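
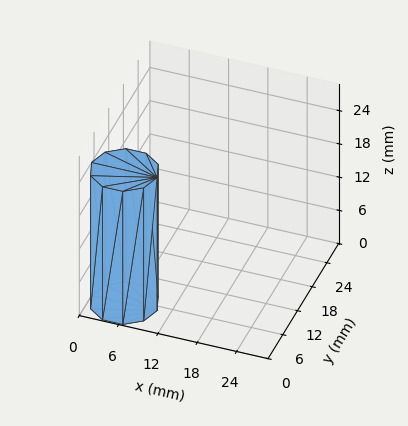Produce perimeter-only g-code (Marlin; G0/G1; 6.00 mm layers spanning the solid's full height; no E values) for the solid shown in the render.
Reading the render: the shape is a regular 10-sided prism (a cylinder approximated with 10 flat sides), circumscribed radius ≈ 5 mm, height ≈ 24 mm (dimensions read to the nearest mm from the axis ticks). For the g-code, the solid's height is divided into equal slices at the stated Δz and each level perimeter traced with G1 moves after a G0 lift.

; perimeter-only toolpath
G21 ; units = mm
G90 ; absolute positioning
G28 ; home
; layer 1
G0 Z6.00
G0 X10.00 Y5.00
G1 X9.05 Y7.94
G1 X6.55 Y9.76
G1 X3.45 Y9.76
G1 X0.95 Y7.94
G1 X0.00 Y5.00
G1 X0.95 Y2.06
G1 X3.45 Y0.24
G1 X6.55 Y0.24
G1 X9.05 Y2.06
G1 X10.00 Y5.00
; layer 2
G0 Z12.00
G0 X10.00 Y5.00
G1 X9.05 Y7.94
G1 X6.55 Y9.76
G1 X3.45 Y9.76
G1 X0.95 Y7.94
G1 X0.00 Y5.00
G1 X0.95 Y2.06
G1 X3.45 Y0.24
G1 X6.55 Y0.24
G1 X9.05 Y2.06
G1 X10.00 Y5.00
; layer 3
G0 Z18.00
G0 X10.00 Y5.00
G1 X9.05 Y7.94
G1 X6.55 Y9.76
G1 X3.45 Y9.76
G1 X0.95 Y7.94
G1 X0.00 Y5.00
G1 X0.95 Y2.06
G1 X3.45 Y0.24
G1 X6.55 Y0.24
G1 X9.05 Y2.06
G1 X10.00 Y5.00
; layer 4
G0 Z24.00
G0 X10.00 Y5.00
G1 X9.05 Y7.94
G1 X6.55 Y9.76
G1 X3.45 Y9.76
G1 X0.95 Y7.94
G1 X0.00 Y5.00
G1 X0.95 Y2.06
G1 X3.45 Y0.24
G1 X6.55 Y0.24
G1 X9.05 Y2.06
G1 X10.00 Y5.00
M2 ; end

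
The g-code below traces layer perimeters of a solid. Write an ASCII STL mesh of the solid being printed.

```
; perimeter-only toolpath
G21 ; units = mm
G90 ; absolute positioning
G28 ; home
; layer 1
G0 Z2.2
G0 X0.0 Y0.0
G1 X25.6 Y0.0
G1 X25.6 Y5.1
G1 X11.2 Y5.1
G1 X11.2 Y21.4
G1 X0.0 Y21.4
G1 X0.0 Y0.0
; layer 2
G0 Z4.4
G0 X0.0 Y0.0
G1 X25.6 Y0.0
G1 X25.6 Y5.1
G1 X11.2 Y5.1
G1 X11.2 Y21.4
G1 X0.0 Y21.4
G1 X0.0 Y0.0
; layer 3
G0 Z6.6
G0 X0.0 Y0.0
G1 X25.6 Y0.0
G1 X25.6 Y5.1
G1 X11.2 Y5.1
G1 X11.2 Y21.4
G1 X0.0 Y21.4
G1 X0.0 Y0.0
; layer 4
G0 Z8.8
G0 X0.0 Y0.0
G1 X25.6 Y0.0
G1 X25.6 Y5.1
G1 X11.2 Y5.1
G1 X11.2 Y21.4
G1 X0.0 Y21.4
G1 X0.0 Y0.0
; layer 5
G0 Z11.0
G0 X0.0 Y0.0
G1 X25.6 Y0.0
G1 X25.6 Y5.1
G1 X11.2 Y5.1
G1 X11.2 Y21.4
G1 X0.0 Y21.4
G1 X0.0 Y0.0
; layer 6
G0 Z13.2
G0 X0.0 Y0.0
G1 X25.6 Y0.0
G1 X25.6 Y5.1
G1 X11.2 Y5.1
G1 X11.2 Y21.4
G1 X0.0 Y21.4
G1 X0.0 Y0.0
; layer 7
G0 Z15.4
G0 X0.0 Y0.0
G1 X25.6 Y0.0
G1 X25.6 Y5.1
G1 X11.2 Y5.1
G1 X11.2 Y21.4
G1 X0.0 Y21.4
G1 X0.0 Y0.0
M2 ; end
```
solid part
  facet normal 0.0000 0.0000 -1.0000
    outer loop
      vertex 25.6 5.1 0.0
      vertex 25.6 0.0 0.0
      vertex 0.0 0.0 0.0
    endloop
  endfacet
  facet normal 0.0000 0.0000 -1.0000
    outer loop
      vertex 11.2 5.1 0.0
      vertex 25.6 5.1 0.0
      vertex 0.0 0.0 0.0
    endloop
  endfacet
  facet normal 0.0000 0.0000 -1.0000
    outer loop
      vertex 11.2 21.4 0.0
      vertex 11.2 5.1 0.0
      vertex 0.0 0.0 0.0
    endloop
  endfacet
  facet normal 0.0000 0.0000 -1.0000
    outer loop
      vertex 0.0 21.4 0.0
      vertex 11.2 21.4 0.0
      vertex 0.0 0.0 0.0
    endloop
  endfacet
  facet normal 0.0000 0.0000 1.0000
    outer loop
      vertex 0.0 0.0 15.4
      vertex 25.6 0.0 15.4
      vertex 25.6 5.1 15.4
    endloop
  endfacet
  facet normal 0.0000 0.0000 1.0000
    outer loop
      vertex 0.0 0.0 15.4
      vertex 25.6 5.1 15.4
      vertex 11.2 5.1 15.4
    endloop
  endfacet
  facet normal 0.0000 0.0000 1.0000
    outer loop
      vertex 0.0 0.0 15.4
      vertex 11.2 5.1 15.4
      vertex 11.2 21.4 15.4
    endloop
  endfacet
  facet normal 0.0000 0.0000 1.0000
    outer loop
      vertex 0.0 0.0 15.4
      vertex 11.2 21.4 15.4
      vertex 0.0 21.4 15.4
    endloop
  endfacet
  facet normal 0.0000 -1.0000 0.0000
    outer loop
      vertex 0.0 0.0 0.0
      vertex 25.6 0.0 0.0
      vertex 25.6 0.0 15.4
    endloop
  endfacet
  facet normal 0.0000 -1.0000 0.0000
    outer loop
      vertex 0.0 0.0 0.0
      vertex 25.6 0.0 15.4
      vertex 0.0 0.0 15.4
    endloop
  endfacet
  facet normal 1.0000 0.0000 0.0000
    outer loop
      vertex 25.6 0.0 0.0
      vertex 25.6 5.1 0.0
      vertex 25.6 5.1 15.4
    endloop
  endfacet
  facet normal 1.0000 0.0000 0.0000
    outer loop
      vertex 25.6 0.0 0.0
      vertex 25.6 5.1 15.4
      vertex 25.6 0.0 15.4
    endloop
  endfacet
  facet normal 0.0000 1.0000 0.0000
    outer loop
      vertex 25.6 5.1 0.0
      vertex 11.2 5.1 0.0
      vertex 11.2 5.1 15.4
    endloop
  endfacet
  facet normal 0.0000 1.0000 0.0000
    outer loop
      vertex 25.6 5.1 0.0
      vertex 11.2 5.1 15.4
      vertex 25.6 5.1 15.4
    endloop
  endfacet
  facet normal 1.0000 0.0000 0.0000
    outer loop
      vertex 11.2 5.1 0.0
      vertex 11.2 21.4 0.0
      vertex 11.2 21.4 15.4
    endloop
  endfacet
  facet normal 1.0000 0.0000 0.0000
    outer loop
      vertex 11.2 5.1 0.0
      vertex 11.2 21.4 15.4
      vertex 11.2 5.1 15.4
    endloop
  endfacet
  facet normal 0.0000 1.0000 0.0000
    outer loop
      vertex 11.2 21.4 0.0
      vertex 0.0 21.4 0.0
      vertex 0.0 21.4 15.4
    endloop
  endfacet
  facet normal 0.0000 1.0000 0.0000
    outer loop
      vertex 11.2 21.4 0.0
      vertex 0.0 21.4 15.4
      vertex 11.2 21.4 15.4
    endloop
  endfacet
  facet normal -1.0000 0.0000 0.0000
    outer loop
      vertex 0.0 21.4 0.0
      vertex 0.0 0.0 0.0
      vertex 0.0 0.0 15.4
    endloop
  endfacet
  facet normal -1.0000 0.0000 0.0000
    outer loop
      vertex 0.0 21.4 0.0
      vertex 0.0 0.0 15.4
      vertex 0.0 21.4 15.4
    endloop
  endfacet
endsolid part

The G0 Z moves step by Δz≈2.2 mm. Every layer's G1 loop is the same polygon, so the solid is a straight extrusion of it from z=0 to z≈15.4. Closing with flat bottom and top caps and triangulating gives 20 facets — an L-shaped prism: outer 25.6 × 21.4 mm, arm thicknesses ≈ 5.1 mm (horizontal) and 11.2 mm (vertical), extruded 15.4 mm in z.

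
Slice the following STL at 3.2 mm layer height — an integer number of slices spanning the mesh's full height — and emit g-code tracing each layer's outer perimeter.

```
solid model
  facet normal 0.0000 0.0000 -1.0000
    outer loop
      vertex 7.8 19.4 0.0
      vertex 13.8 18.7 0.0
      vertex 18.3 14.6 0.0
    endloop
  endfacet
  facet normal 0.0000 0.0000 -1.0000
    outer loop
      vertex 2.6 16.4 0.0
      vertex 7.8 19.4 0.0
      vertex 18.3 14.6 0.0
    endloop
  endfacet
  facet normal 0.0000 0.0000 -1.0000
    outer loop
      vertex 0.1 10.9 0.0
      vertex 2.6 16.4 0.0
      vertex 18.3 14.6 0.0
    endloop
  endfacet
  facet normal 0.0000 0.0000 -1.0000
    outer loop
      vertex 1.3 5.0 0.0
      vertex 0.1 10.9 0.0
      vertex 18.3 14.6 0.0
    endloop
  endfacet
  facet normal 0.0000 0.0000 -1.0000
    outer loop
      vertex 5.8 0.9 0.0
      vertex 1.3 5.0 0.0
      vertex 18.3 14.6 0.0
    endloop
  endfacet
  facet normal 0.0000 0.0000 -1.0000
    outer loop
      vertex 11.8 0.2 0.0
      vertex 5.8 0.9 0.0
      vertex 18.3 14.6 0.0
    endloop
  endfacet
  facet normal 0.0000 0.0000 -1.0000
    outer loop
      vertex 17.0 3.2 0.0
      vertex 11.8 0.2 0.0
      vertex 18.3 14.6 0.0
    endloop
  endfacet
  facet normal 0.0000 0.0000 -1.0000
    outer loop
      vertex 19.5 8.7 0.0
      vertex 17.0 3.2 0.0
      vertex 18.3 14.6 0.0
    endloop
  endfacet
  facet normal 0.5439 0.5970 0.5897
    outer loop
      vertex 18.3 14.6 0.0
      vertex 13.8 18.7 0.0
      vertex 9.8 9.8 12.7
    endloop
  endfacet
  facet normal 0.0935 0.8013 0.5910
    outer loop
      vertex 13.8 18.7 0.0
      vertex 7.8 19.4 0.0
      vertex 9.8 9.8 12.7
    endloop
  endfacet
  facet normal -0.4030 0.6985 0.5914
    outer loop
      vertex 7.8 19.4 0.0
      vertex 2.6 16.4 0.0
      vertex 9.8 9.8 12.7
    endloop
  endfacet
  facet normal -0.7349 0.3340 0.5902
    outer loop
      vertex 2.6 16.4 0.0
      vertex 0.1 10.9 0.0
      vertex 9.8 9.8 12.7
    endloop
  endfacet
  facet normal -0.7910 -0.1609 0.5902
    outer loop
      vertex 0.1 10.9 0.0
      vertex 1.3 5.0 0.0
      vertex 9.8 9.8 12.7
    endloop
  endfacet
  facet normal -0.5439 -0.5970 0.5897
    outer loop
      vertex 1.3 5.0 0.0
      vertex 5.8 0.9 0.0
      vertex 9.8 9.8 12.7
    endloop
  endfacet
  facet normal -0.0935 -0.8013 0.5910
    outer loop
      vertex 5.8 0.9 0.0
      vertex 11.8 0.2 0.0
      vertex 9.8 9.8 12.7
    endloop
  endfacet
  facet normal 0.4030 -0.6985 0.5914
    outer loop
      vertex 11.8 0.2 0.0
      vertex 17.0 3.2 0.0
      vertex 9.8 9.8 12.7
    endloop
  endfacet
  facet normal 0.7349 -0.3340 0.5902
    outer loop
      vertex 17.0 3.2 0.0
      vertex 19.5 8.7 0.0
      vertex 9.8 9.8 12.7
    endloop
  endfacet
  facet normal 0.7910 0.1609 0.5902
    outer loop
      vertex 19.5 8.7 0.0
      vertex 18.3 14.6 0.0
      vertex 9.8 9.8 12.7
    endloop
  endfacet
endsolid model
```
; perimeter-only toolpath
G21 ; units = mm
G90 ; absolute positioning
G28 ; home
; layer 1
G0 Z3.2
G0 X16.2 Y13.4
G1 X12.8 Y16.5
G1 X8.3 Y17.0
G1 X4.4 Y14.8
G1 X2.5 Y10.6
G1 X3.4 Y6.2
G1 X6.8 Y3.1
G1 X11.3 Y2.6
G1 X15.2 Y4.9
G1 X17.1 Y9.0
G1 X16.2 Y13.4
; layer 2
G0 Z6.3
G0 X14.1 Y12.2
G1 X11.8 Y14.2
G1 X8.8 Y14.6
G1 X6.2 Y13.1
G1 X5.0 Y10.4
G1 X5.6 Y7.4
G1 X7.8 Y5.4
G1 X10.8 Y5.0
G1 X13.4 Y6.5
G1 X14.7 Y9.2
G1 X14.1 Y12.2
; layer 3
G0 Z9.5
G0 X11.9 Y11.0
G1 X10.8 Y12.0
G1 X9.3 Y12.2
G1 X8.0 Y11.5
G1 X7.4 Y10.1
G1 X7.7 Y8.6
G1 X8.8 Y7.6
G1 X10.3 Y7.4
G1 X11.6 Y8.2
G1 X12.2 Y9.5
G1 X11.9 Y11.0
M2 ; end

The solid is a regular 10-sided pyramid, base circumscribed radius ≈ 9.8 mm, apex at z ≈ 12.7 mm. Slicing at Δz = 3.2 mm — 4 equal slices spanning the solid's height, so layer i sits at z = i·h/4 — gives 3 non-empty perimeters. Each is a 10-segment closed polygon; G0 lifts to the layer z and rapids to the start vertex, then G1 traces the edges. The cross-section shrinks linearly with z (the slice at the apex is degenerate and omitted).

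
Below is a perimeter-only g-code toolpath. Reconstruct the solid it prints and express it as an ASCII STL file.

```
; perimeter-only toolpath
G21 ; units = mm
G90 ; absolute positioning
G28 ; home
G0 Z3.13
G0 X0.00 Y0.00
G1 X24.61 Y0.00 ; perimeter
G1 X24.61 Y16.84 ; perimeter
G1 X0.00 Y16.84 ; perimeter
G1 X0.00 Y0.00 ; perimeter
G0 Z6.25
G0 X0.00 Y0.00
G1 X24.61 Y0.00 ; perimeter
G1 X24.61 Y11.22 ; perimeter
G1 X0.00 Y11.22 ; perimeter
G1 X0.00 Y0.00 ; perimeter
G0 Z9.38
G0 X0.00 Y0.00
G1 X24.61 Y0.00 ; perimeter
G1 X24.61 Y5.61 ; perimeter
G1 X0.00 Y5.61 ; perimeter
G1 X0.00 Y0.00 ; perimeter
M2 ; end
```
solid part
  facet normal 0.0000 0.0000 -1.0000
    outer loop
      vertex 24.61 22.45 0.00
      vertex 24.61 0.00 0.00
      vertex 0.00 0.00 0.00
    endloop
  endfacet
  facet normal 0.0000 0.0000 -1.0000
    outer loop
      vertex 0.00 22.45 0.00
      vertex 24.61 22.45 0.00
      vertex 0.00 0.00 0.00
    endloop
  endfacet
  facet normal 0.0000 -1.0000 0.0000
    outer loop
      vertex 0.00 0.00 0.00
      vertex 24.61 0.00 0.00
      vertex 24.61 0.00 12.51
    endloop
  endfacet
  facet normal 0.0000 -1.0000 0.0000
    outer loop
      vertex 0.00 0.00 0.00
      vertex 24.61 0.00 12.51
      vertex 0.00 0.00 12.51
    endloop
  endfacet
  facet normal 0.0000 0.4868 0.8735
    outer loop
      vertex 0.00 0.00 12.51
      vertex 24.61 0.00 12.51
      vertex 24.61 22.45 0.00
    endloop
  endfacet
  facet normal 0.0000 0.4868 0.8735
    outer loop
      vertex 0.00 0.00 12.51
      vertex 24.61 22.45 0.00
      vertex 0.00 22.45 0.00
    endloop
  endfacet
  facet normal -1.0000 0.0000 0.0000
    outer loop
      vertex 0.00 0.00 12.51
      vertex 0.00 22.45 0.00
      vertex 0.00 0.00 0.00
    endloop
  endfacet
  facet normal 1.0000 0.0000 0.0000
    outer loop
      vertex 24.61 0.00 0.00
      vertex 24.61 22.45 0.00
      vertex 24.61 0.00 12.51
    endloop
  endfacet
endsolid part

The G0 Z moves step by Δz≈3.13 mm. The G1 loops shrink linearly with z, so the solid tapers from its base footprint up to z≈12.5. Closing with a flat bottom cap and the tapered top and triangulating gives 8 facets — a wedge (ramp): 24.6 × 22.4 mm base, rising to 12.5 mm along the y=0 edge and sloping linearly to z=0 at y=22.4.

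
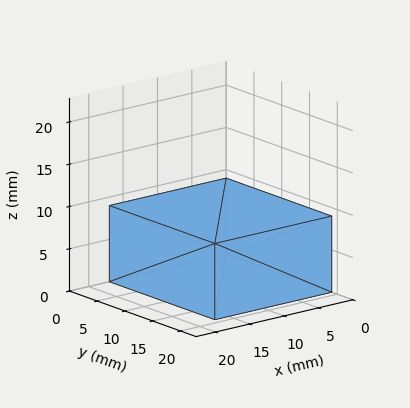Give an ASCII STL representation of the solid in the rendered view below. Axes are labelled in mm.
Reading the render: the shape is a rectangular box, roughly 17 × 19 mm footprint and 9 mm tall (dimensions read to the nearest mm from the axis ticks). For the STL, each face is triangulated and given an outward normal.

solid part
  facet normal 0.0000 0.0000 -1.0000
    outer loop
      vertex 17.000 19.000 0.000
      vertex 17.000 0.000 0.000
      vertex 0.000 0.000 0.000
    endloop
  endfacet
  facet normal 0.0000 0.0000 -1.0000
    outer loop
      vertex 0.000 19.000 0.000
      vertex 17.000 19.000 0.000
      vertex 0.000 0.000 0.000
    endloop
  endfacet
  facet normal 0.0000 0.0000 1.0000
    outer loop
      vertex 0.000 0.000 9.000
      vertex 17.000 0.000 9.000
      vertex 17.000 19.000 9.000
    endloop
  endfacet
  facet normal 0.0000 0.0000 1.0000
    outer loop
      vertex 0.000 0.000 9.000
      vertex 17.000 19.000 9.000
      vertex 0.000 19.000 9.000
    endloop
  endfacet
  facet normal 0.0000 -1.0000 0.0000
    outer loop
      vertex 0.000 0.000 0.000
      vertex 17.000 0.000 0.000
      vertex 17.000 0.000 9.000
    endloop
  endfacet
  facet normal 0.0000 -1.0000 0.0000
    outer loop
      vertex 0.000 0.000 0.000
      vertex 17.000 0.000 9.000
      vertex 0.000 0.000 9.000
    endloop
  endfacet
  facet normal 0.0000 1.0000 0.0000
    outer loop
      vertex 17.000 19.000 9.000
      vertex 17.000 19.000 0.000
      vertex 0.000 19.000 0.000
    endloop
  endfacet
  facet normal 0.0000 1.0000 0.0000
    outer loop
      vertex 0.000 19.000 9.000
      vertex 17.000 19.000 9.000
      vertex 0.000 19.000 0.000
    endloop
  endfacet
  facet normal -1.0000 0.0000 0.0000
    outer loop
      vertex 0.000 19.000 9.000
      vertex 0.000 19.000 0.000
      vertex 0.000 0.000 0.000
    endloop
  endfacet
  facet normal -1.0000 0.0000 0.0000
    outer loop
      vertex 0.000 0.000 9.000
      vertex 0.000 19.000 9.000
      vertex 0.000 0.000 0.000
    endloop
  endfacet
  facet normal 1.0000 0.0000 0.0000
    outer loop
      vertex 17.000 0.000 0.000
      vertex 17.000 19.000 0.000
      vertex 17.000 19.000 9.000
    endloop
  endfacet
  facet normal 1.0000 0.0000 0.0000
    outer loop
      vertex 17.000 0.000 0.000
      vertex 17.000 19.000 9.000
      vertex 17.000 0.000 9.000
    endloop
  endfacet
endsolid part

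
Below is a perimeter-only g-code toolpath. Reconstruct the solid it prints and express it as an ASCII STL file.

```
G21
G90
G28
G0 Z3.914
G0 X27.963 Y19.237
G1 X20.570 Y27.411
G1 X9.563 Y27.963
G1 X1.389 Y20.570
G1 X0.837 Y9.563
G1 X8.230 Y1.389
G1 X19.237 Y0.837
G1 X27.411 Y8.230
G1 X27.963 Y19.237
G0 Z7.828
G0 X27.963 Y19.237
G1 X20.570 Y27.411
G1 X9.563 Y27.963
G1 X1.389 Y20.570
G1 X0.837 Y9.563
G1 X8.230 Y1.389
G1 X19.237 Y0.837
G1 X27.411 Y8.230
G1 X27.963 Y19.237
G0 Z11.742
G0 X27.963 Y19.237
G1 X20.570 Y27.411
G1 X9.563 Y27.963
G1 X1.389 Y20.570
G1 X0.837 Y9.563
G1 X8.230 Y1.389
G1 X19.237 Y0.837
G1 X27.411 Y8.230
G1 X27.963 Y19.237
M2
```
solid part
  facet normal 0.0000 0.0000 -1.0000
    outer loop
      vertex 9.563 27.963 0.000
      vertex 20.570 27.411 0.000
      vertex 27.963 19.237 0.000
    endloop
  endfacet
  facet normal 0.0000 0.0000 -1.0000
    outer loop
      vertex 1.389 20.570 0.000
      vertex 9.563 27.963 0.000
      vertex 27.963 19.237 0.000
    endloop
  endfacet
  facet normal 0.0000 0.0000 -1.0000
    outer loop
      vertex 0.837 9.563 0.000
      vertex 1.389 20.570 0.000
      vertex 27.963 19.237 0.000
    endloop
  endfacet
  facet normal 0.0000 0.0000 -1.0000
    outer loop
      vertex 8.230 1.389 0.000
      vertex 0.837 9.563 0.000
      vertex 27.963 19.237 0.000
    endloop
  endfacet
  facet normal 0.0000 0.0000 -1.0000
    outer loop
      vertex 19.237 0.837 0.000
      vertex 8.230 1.389 0.000
      vertex 27.963 19.237 0.000
    endloop
  endfacet
  facet normal 0.0000 0.0000 -1.0000
    outer loop
      vertex 27.411 8.230 0.000
      vertex 19.237 0.837 0.000
      vertex 27.963 19.237 0.000
    endloop
  endfacet
  facet normal 0.0000 0.0000 1.0000
    outer loop
      vertex 27.963 19.237 11.742
      vertex 20.570 27.411 11.742
      vertex 9.563 27.963 11.742
    endloop
  endfacet
  facet normal 0.0000 0.0000 1.0000
    outer loop
      vertex 27.963 19.237 11.742
      vertex 9.563 27.963 11.742
      vertex 1.389 20.570 11.742
    endloop
  endfacet
  facet normal 0.0000 0.0000 1.0000
    outer loop
      vertex 27.963 19.237 11.742
      vertex 1.389 20.570 11.742
      vertex 0.837 9.563 11.742
    endloop
  endfacet
  facet normal 0.0000 0.0000 1.0000
    outer loop
      vertex 27.963 19.237 11.742
      vertex 0.837 9.563 11.742
      vertex 8.230 1.389 11.742
    endloop
  endfacet
  facet normal 0.0000 0.0000 1.0000
    outer loop
      vertex 27.963 19.237 11.742
      vertex 8.230 1.389 11.742
      vertex 19.237 0.837 11.742
    endloop
  endfacet
  facet normal 0.0000 0.0000 1.0000
    outer loop
      vertex 27.963 19.237 11.742
      vertex 19.237 0.837 11.742
      vertex 27.411 8.230 11.742
    endloop
  endfacet
  facet normal 0.7416 0.6708 0.0000
    outer loop
      vertex 27.963 19.237 0.000
      vertex 20.570 27.411 0.000
      vertex 20.570 27.411 11.742
    endloop
  endfacet
  facet normal 0.7416 0.6708 0.0000
    outer loop
      vertex 27.963 19.237 0.000
      vertex 20.570 27.411 11.742
      vertex 27.963 19.237 11.742
    endloop
  endfacet
  facet normal 0.0501 0.9987 0.0000
    outer loop
      vertex 20.570 27.411 0.000
      vertex 9.563 27.963 0.000
      vertex 9.563 27.963 11.742
    endloop
  endfacet
  facet normal 0.0501 0.9987 0.0000
    outer loop
      vertex 20.570 27.411 0.000
      vertex 9.563 27.963 11.742
      vertex 20.570 27.411 11.742
    endloop
  endfacet
  facet normal -0.6708 0.7416 0.0000
    outer loop
      vertex 9.563 27.963 0.000
      vertex 1.389 20.570 0.000
      vertex 1.389 20.570 11.742
    endloop
  endfacet
  facet normal -0.6708 0.7416 0.0000
    outer loop
      vertex 9.563 27.963 0.000
      vertex 1.389 20.570 11.742
      vertex 9.563 27.963 11.742
    endloop
  endfacet
  facet normal -0.9987 0.0501 0.0000
    outer loop
      vertex 1.389 20.570 0.000
      vertex 0.837 9.563 0.000
      vertex 0.837 9.563 11.742
    endloop
  endfacet
  facet normal -0.9987 0.0501 0.0000
    outer loop
      vertex 1.389 20.570 0.000
      vertex 0.837 9.563 11.742
      vertex 1.389 20.570 11.742
    endloop
  endfacet
  facet normal -0.7416 -0.6708 0.0000
    outer loop
      vertex 0.837 9.563 0.000
      vertex 8.230 1.389 0.000
      vertex 8.230 1.389 11.742
    endloop
  endfacet
  facet normal -0.7416 -0.6708 0.0000
    outer loop
      vertex 0.837 9.563 0.000
      vertex 8.230 1.389 11.742
      vertex 0.837 9.563 11.742
    endloop
  endfacet
  facet normal -0.0501 -0.9987 0.0000
    outer loop
      vertex 8.230 1.389 0.000
      vertex 19.237 0.837 0.000
      vertex 19.237 0.837 11.742
    endloop
  endfacet
  facet normal -0.0501 -0.9987 0.0000
    outer loop
      vertex 8.230 1.389 0.000
      vertex 19.237 0.837 11.742
      vertex 8.230 1.389 11.742
    endloop
  endfacet
  facet normal 0.6708 -0.7416 0.0000
    outer loop
      vertex 19.237 0.837 0.000
      vertex 27.411 8.230 0.000
      vertex 27.411 8.230 11.742
    endloop
  endfacet
  facet normal 0.6708 -0.7416 0.0000
    outer loop
      vertex 19.237 0.837 0.000
      vertex 27.411 8.230 11.742
      vertex 19.237 0.837 11.742
    endloop
  endfacet
  facet normal 0.9987 -0.0501 0.0000
    outer loop
      vertex 27.411 8.230 0.000
      vertex 27.963 19.237 0.000
      vertex 27.963 19.237 11.742
    endloop
  endfacet
  facet normal 0.9987 -0.0501 0.0000
    outer loop
      vertex 27.411 8.230 0.000
      vertex 27.963 19.237 11.742
      vertex 27.411 8.230 11.742
    endloop
  endfacet
endsolid part

The G0 Z moves step by Δz≈3.914 mm. Every layer's G1 loop is the same polygon, so the solid is a straight extrusion of it from z=0 to z≈11.7. Closing with flat bottom and top caps and triangulating gives 28 facets — a regular 8-sided prism (a cylinder approximated with 8 flat sides), circumscribed radius ≈ 14.4 mm, height ≈ 11.7 mm.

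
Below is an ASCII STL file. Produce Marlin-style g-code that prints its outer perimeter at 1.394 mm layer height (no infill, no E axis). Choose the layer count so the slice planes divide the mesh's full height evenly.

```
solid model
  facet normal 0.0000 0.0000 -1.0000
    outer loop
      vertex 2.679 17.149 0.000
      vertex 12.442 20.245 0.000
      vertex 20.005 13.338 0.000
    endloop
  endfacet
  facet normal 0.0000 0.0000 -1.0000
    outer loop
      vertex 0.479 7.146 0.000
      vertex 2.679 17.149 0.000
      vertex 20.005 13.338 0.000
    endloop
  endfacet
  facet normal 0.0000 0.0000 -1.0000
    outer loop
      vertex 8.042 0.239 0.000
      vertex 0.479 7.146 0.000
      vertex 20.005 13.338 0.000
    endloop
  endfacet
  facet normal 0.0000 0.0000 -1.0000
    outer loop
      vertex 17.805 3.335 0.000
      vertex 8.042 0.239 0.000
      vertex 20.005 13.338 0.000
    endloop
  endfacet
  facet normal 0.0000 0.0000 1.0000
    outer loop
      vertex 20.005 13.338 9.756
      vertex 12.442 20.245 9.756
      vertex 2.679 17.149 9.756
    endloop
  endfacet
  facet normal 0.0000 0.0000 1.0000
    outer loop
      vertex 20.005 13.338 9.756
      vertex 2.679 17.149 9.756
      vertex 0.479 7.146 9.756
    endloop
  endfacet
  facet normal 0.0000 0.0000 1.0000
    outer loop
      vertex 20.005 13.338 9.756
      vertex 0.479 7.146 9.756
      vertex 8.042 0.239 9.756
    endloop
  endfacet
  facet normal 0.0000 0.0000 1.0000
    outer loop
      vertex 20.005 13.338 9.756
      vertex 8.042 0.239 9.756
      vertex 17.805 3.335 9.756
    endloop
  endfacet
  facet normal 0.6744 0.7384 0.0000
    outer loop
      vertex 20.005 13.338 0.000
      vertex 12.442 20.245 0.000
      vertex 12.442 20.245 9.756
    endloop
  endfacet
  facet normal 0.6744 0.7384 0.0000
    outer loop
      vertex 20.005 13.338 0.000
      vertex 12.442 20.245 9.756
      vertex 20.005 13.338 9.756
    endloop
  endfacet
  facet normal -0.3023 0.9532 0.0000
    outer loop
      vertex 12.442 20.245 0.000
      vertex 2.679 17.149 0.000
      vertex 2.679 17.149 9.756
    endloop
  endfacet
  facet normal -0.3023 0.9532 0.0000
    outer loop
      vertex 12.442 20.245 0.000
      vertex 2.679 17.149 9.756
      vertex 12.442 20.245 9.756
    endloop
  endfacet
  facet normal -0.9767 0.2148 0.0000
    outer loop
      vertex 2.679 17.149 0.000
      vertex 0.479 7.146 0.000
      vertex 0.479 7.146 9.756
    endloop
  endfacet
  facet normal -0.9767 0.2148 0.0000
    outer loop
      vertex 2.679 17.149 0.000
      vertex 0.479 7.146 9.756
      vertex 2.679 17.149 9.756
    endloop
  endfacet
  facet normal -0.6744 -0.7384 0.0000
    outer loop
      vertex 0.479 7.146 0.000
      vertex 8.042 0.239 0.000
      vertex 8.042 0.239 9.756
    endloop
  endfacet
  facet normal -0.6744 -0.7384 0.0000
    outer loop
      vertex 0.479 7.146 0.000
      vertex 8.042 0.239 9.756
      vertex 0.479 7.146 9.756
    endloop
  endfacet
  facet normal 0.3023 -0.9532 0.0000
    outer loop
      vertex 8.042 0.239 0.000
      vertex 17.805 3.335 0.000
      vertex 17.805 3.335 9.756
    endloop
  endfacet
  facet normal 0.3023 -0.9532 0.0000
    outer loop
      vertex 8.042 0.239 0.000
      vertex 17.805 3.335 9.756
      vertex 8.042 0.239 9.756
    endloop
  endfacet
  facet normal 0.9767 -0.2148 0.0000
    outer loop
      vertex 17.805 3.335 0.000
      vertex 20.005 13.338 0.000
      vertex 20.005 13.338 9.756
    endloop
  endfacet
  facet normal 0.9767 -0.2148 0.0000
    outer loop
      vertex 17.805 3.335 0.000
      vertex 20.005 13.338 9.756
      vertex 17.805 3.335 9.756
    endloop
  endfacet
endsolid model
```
; perimeter-only toolpath
G21 ; units = mm
G90 ; absolute positioning
G28 ; home
; layer 1
G0 Z1.394
G0 X20.005 Y13.338
G1 X12.442 Y20.245
G1 X2.679 Y17.149
G1 X0.479 Y7.146
G1 X8.042 Y0.239
G1 X17.805 Y3.335
G1 X20.005 Y13.338
; layer 2
G0 Z2.787
G0 X20.005 Y13.338
G1 X12.442 Y20.245
G1 X2.679 Y17.149
G1 X0.479 Y7.146
G1 X8.042 Y0.239
G1 X17.805 Y3.335
G1 X20.005 Y13.338
; layer 3
G0 Z4.181
G0 X20.005 Y13.338
G1 X12.442 Y20.245
G1 X2.679 Y17.149
G1 X0.479 Y7.146
G1 X8.042 Y0.239
G1 X17.805 Y3.335
G1 X20.005 Y13.338
; layer 4
G0 Z5.575
G0 X20.005 Y13.338
G1 X12.442 Y20.245
G1 X2.679 Y17.149
G1 X0.479 Y7.146
G1 X8.042 Y0.239
G1 X17.805 Y3.335
G1 X20.005 Y13.338
; layer 5
G0 Z6.969
G0 X20.005 Y13.338
G1 X12.442 Y20.245
G1 X2.679 Y17.149
G1 X0.479 Y7.146
G1 X8.042 Y0.239
G1 X17.805 Y3.335
G1 X20.005 Y13.338
; layer 6
G0 Z8.362
G0 X20.005 Y13.338
G1 X12.442 Y20.245
G1 X2.679 Y17.149
G1 X0.479 Y7.146
G1 X8.042 Y0.239
G1 X17.805 Y3.335
G1 X20.005 Y13.338
; layer 7
G0 Z9.756
G0 X20.005 Y13.338
G1 X12.442 Y20.245
G1 X2.679 Y17.149
G1 X0.479 Y7.146
G1 X8.042 Y0.239
G1 X17.805 Y3.335
G1 X20.005 Y13.338
M2 ; end

The solid is a regular 6-sided prism (a cylinder approximated with 6 flat sides), circumscribed radius ≈ 10.2 mm, height ≈ 9.76 mm. Slicing at Δz = 1.394 mm — 7 equal slices spanning the solid's height, so layer i sits at z = i·h/7 — gives 7 non-empty perimeters. Each is a 6-segment closed polygon; G0 lifts to the layer z and rapids to the start vertex, then G1 traces the edges.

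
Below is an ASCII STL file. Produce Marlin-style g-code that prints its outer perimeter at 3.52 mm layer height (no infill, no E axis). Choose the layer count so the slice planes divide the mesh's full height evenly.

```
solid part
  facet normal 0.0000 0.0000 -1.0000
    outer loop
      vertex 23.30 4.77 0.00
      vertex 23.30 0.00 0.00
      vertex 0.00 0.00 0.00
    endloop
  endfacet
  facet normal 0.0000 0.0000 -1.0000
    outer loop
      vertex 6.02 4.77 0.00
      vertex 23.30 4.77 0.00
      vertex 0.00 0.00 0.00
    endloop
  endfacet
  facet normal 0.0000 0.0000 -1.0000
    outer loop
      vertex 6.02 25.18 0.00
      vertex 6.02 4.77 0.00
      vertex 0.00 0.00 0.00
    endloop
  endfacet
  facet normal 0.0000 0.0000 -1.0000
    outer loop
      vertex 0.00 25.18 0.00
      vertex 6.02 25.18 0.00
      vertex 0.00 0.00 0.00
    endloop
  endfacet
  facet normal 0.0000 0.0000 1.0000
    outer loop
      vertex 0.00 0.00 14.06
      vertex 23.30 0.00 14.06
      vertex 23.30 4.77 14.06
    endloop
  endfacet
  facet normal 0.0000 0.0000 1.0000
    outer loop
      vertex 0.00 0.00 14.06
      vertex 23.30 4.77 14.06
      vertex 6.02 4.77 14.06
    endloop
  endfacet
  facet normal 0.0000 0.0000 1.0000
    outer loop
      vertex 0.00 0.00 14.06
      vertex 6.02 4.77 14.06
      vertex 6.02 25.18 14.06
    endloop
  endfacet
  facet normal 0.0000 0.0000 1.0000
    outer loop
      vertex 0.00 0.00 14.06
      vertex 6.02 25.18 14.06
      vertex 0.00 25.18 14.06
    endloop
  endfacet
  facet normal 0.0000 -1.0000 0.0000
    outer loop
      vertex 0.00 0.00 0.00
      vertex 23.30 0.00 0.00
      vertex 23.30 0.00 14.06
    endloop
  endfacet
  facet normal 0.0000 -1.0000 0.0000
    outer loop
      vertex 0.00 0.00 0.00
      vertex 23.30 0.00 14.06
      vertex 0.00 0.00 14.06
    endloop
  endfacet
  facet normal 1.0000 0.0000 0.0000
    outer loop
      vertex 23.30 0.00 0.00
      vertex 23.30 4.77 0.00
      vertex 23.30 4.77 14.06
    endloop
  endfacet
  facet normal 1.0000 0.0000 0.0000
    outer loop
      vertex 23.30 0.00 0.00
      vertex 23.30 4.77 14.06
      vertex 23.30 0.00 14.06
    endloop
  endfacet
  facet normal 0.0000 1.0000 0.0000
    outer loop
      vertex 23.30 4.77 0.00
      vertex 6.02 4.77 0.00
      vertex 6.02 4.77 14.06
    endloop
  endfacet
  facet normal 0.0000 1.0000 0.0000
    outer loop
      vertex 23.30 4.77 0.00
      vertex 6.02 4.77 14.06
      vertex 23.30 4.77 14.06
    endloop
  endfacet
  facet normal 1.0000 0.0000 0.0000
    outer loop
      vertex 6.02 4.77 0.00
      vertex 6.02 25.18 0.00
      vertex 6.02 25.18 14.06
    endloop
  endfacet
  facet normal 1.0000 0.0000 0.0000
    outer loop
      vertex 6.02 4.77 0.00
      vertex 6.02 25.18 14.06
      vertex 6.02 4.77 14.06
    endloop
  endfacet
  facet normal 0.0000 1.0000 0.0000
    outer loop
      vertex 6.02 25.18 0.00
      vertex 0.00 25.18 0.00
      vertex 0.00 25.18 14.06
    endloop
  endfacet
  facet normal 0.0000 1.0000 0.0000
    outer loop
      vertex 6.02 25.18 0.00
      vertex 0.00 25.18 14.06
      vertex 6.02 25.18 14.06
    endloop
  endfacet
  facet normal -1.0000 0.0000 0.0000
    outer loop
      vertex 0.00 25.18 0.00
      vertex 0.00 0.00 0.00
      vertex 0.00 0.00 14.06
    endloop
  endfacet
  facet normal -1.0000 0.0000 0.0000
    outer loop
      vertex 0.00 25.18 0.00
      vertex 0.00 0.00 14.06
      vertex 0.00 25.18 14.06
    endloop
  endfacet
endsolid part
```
; perimeter-only toolpath
G21 ; units = mm
G90 ; absolute positioning
G28 ; home
; layer 1
G0 Z3.52
G0 X0.00 Y0.00
G1 X23.30 Y0.00
G1 X23.30 Y4.77
G1 X6.02 Y4.77
G1 X6.02 Y25.18
G1 X0.00 Y25.18
G1 X0.00 Y0.00
; layer 2
G0 Z7.03
G0 X0.00 Y0.00
G1 X23.30 Y0.00
G1 X23.30 Y4.77
G1 X6.02 Y4.77
G1 X6.02 Y25.18
G1 X0.00 Y25.18
G1 X0.00 Y0.00
; layer 3
G0 Z10.54
G0 X0.00 Y0.00
G1 X23.30 Y0.00
G1 X23.30 Y4.77
G1 X6.02 Y4.77
G1 X6.02 Y25.18
G1 X0.00 Y25.18
G1 X0.00 Y0.00
; layer 4
G0 Z14.06
G0 X0.00 Y0.00
G1 X23.30 Y0.00
G1 X23.30 Y4.77
G1 X6.02 Y4.77
G1 X6.02 Y25.18
G1 X0.00 Y25.18
G1 X0.00 Y0.00
M2 ; end

The solid is an L-shaped prism: outer 23.3 × 25.2 mm, arm thicknesses ≈ 4.77 mm (horizontal) and 6.02 mm (vertical), extruded 14.1 mm in z. Slicing at Δz = 3.52 mm — 4 equal slices spanning the solid's height, so layer i sits at z = i·h/4 — gives 4 non-empty perimeters. Each is a 6-segment closed polygon; G0 lifts to the layer z and rapids to the start vertex, then G1 traces the edges.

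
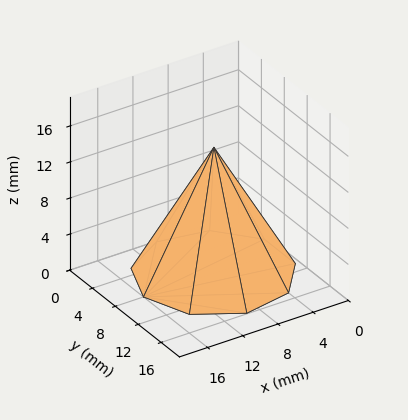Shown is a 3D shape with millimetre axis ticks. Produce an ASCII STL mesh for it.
Reading the render: the shape is a regular 9-sided pyramid, base circumscribed radius ≈ 8 mm, apex at z ≈ 14 mm (dimensions read to the nearest mm from the axis ticks). For the STL, each face is triangulated and given an outward normal.

solid part
  facet normal 0.0000 0.0000 -1.0000
    outer loop
      vertex 9.4 15.9 0.0
      vertex 14.1 13.1 0.0
      vertex 16.0 8.0 0.0
    endloop
  endfacet
  facet normal 0.0000 0.0000 -1.0000
    outer loop
      vertex 4.0 14.9 0.0
      vertex 9.4 15.9 0.0
      vertex 16.0 8.0 0.0
    endloop
  endfacet
  facet normal 0.0000 0.0000 -1.0000
    outer loop
      vertex 0.5 10.7 0.0
      vertex 4.0 14.9 0.0
      vertex 16.0 8.0 0.0
    endloop
  endfacet
  facet normal 0.0000 0.0000 -1.0000
    outer loop
      vertex 0.5 5.3 0.0
      vertex 0.5 10.7 0.0
      vertex 16.0 8.0 0.0
    endloop
  endfacet
  facet normal 0.0000 0.0000 -1.0000
    outer loop
      vertex 4.0 1.1 0.0
      vertex 0.5 5.3 0.0
      vertex 16.0 8.0 0.0
    endloop
  endfacet
  facet normal 0.0000 0.0000 -1.0000
    outer loop
      vertex 9.4 0.1 0.0
      vertex 4.0 1.1 0.0
      vertex 16.0 8.0 0.0
    endloop
  endfacet
  facet normal 0.0000 0.0000 -1.0000
    outer loop
      vertex 14.1 2.9 0.0
      vertex 9.4 0.1 0.0
      vertex 16.0 8.0 0.0
    endloop
  endfacet
  facet normal 0.8261 0.3078 0.4721
    outer loop
      vertex 16.0 8.0 0.0
      vertex 14.1 13.1 0.0
      vertex 8.0 8.0 14.0
    endloop
  endfacet
  facet normal 0.4511 0.7572 0.4724
    outer loop
      vertex 14.1 13.1 0.0
      vertex 9.4 15.9 0.0
      vertex 8.0 8.0 14.0
    endloop
  endfacet
  facet normal -0.1604 0.8664 0.4729
    outer loop
      vertex 9.4 15.9 0.0
      vertex 4.0 14.9 0.0
      vertex 8.0 8.0 14.0
    endloop
  endfacet
  facet normal -0.6774 0.5645 0.4717
    outer loop
      vertex 4.0 14.9 0.0
      vertex 0.5 10.7 0.0
      vertex 8.0 8.0 14.0
    endloop
  endfacet
  facet normal -0.8815 0.0000 0.4722
    outer loop
      vertex 0.5 10.7 0.0
      vertex 0.5 5.3 0.0
      vertex 8.0 8.0 14.0
    endloop
  endfacet
  facet normal -0.6774 -0.5645 0.4717
    outer loop
      vertex 0.5 5.3 0.0
      vertex 4.0 1.1 0.0
      vertex 8.0 8.0 14.0
    endloop
  endfacet
  facet normal -0.1604 -0.8664 0.4729
    outer loop
      vertex 4.0 1.1 0.0
      vertex 9.4 0.1 0.0
      vertex 8.0 8.0 14.0
    endloop
  endfacet
  facet normal 0.4511 -0.7572 0.4724
    outer loop
      vertex 9.4 0.1 0.0
      vertex 14.1 2.9 0.0
      vertex 8.0 8.0 14.0
    endloop
  endfacet
  facet normal 0.8261 -0.3078 0.4721
    outer loop
      vertex 14.1 2.9 0.0
      vertex 16.0 8.0 0.0
      vertex 8.0 8.0 14.0
    endloop
  endfacet
endsolid part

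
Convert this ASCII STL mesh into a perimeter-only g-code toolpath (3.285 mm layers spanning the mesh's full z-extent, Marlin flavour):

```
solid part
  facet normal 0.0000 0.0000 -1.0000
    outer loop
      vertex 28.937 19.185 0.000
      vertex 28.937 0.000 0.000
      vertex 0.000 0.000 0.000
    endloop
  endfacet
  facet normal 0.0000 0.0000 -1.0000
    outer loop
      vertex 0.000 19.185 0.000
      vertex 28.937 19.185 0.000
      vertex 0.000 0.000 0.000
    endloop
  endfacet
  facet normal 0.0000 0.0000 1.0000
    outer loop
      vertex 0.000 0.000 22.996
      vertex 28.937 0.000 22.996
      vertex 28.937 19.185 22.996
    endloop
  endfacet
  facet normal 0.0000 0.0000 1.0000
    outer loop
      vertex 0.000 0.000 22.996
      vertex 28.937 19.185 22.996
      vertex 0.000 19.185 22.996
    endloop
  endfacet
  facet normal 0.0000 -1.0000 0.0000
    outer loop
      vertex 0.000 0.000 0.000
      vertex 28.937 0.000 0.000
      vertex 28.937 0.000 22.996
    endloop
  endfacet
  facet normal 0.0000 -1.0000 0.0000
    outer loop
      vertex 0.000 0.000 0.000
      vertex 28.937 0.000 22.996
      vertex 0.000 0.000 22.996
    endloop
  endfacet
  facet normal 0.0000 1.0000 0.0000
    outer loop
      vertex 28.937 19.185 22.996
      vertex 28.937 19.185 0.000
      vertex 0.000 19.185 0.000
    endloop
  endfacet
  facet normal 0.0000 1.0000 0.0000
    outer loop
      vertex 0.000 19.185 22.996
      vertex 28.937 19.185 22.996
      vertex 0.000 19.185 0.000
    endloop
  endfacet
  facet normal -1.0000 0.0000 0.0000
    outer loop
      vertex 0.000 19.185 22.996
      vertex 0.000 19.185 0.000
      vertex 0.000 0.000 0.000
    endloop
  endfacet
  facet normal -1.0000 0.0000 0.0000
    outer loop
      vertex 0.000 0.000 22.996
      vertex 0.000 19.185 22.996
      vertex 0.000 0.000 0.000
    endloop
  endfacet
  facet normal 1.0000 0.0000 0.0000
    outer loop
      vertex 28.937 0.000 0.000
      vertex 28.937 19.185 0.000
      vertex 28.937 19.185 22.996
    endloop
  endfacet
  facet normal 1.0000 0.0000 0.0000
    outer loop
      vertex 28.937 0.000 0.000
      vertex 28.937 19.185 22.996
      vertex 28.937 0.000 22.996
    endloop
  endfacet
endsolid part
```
; perimeter-only toolpath
G21 ; units = mm
G90 ; absolute positioning
G28 ; home
; layer 1
G0 Z3.285
G0 X0.000 Y0.000
G1 X28.937 Y0.000
G1 X28.937 Y19.185
G1 X0.000 Y19.185
G1 X0.000 Y0.000
; layer 2
G0 Z6.570
G0 X0.000 Y0.000
G1 X28.937 Y0.000
G1 X28.937 Y19.185
G1 X0.000 Y19.185
G1 X0.000 Y0.000
; layer 3
G0 Z9.855
G0 X0.000 Y0.000
G1 X28.937 Y0.000
G1 X28.937 Y19.185
G1 X0.000 Y19.185
G1 X0.000 Y0.000
; layer 4
G0 Z13.141
G0 X0.000 Y0.000
G1 X28.937 Y0.000
G1 X28.937 Y19.185
G1 X0.000 Y19.185
G1 X0.000 Y0.000
; layer 5
G0 Z16.426
G0 X0.000 Y0.000
G1 X28.937 Y0.000
G1 X28.937 Y19.185
G1 X0.000 Y19.185
G1 X0.000 Y0.000
; layer 6
G0 Z19.711
G0 X0.000 Y0.000
G1 X28.937 Y0.000
G1 X28.937 Y19.185
G1 X0.000 Y19.185
G1 X0.000 Y0.000
; layer 7
G0 Z22.996
G0 X0.000 Y0.000
G1 X28.937 Y0.000
G1 X28.937 Y19.185
G1 X0.000 Y19.185
G1 X0.000 Y0.000
M2 ; end

The solid is a rectangular box, roughly 28.9 × 19.2 mm footprint and 23 mm tall. Slicing at Δz = 3.285 mm — 7 equal slices spanning the solid's height, so layer i sits at z = i·h/7 — gives 7 non-empty perimeters. Each is a 4-segment closed polygon; G0 lifts to the layer z and rapids to the start vertex, then G1 traces the edges.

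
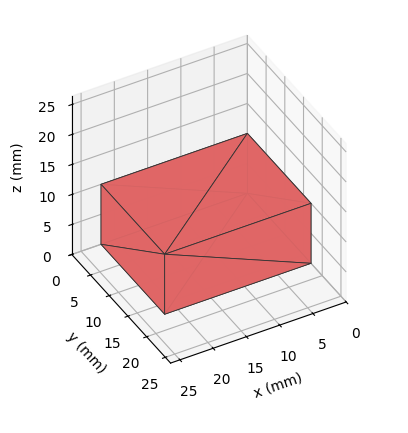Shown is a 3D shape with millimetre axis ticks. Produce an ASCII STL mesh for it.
Reading the render: the shape is a rectangular box, roughly 22 × 17 mm footprint and 10 mm tall (dimensions read to the nearest mm from the axis ticks). For the STL, each face is triangulated and given an outward normal.

solid part
  facet normal 0.0000 0.0000 -1.0000
    outer loop
      vertex 22.000 17.000 0.000
      vertex 22.000 0.000 0.000
      vertex 0.000 0.000 0.000
    endloop
  endfacet
  facet normal 0.0000 0.0000 -1.0000
    outer loop
      vertex 0.000 17.000 0.000
      vertex 22.000 17.000 0.000
      vertex 0.000 0.000 0.000
    endloop
  endfacet
  facet normal 0.0000 0.0000 1.0000
    outer loop
      vertex 0.000 0.000 10.000
      vertex 22.000 0.000 10.000
      vertex 22.000 17.000 10.000
    endloop
  endfacet
  facet normal 0.0000 0.0000 1.0000
    outer loop
      vertex 0.000 0.000 10.000
      vertex 22.000 17.000 10.000
      vertex 0.000 17.000 10.000
    endloop
  endfacet
  facet normal 0.0000 -1.0000 0.0000
    outer loop
      vertex 0.000 0.000 0.000
      vertex 22.000 0.000 0.000
      vertex 22.000 0.000 10.000
    endloop
  endfacet
  facet normal 0.0000 -1.0000 0.0000
    outer loop
      vertex 0.000 0.000 0.000
      vertex 22.000 0.000 10.000
      vertex 0.000 0.000 10.000
    endloop
  endfacet
  facet normal 0.0000 1.0000 0.0000
    outer loop
      vertex 22.000 17.000 10.000
      vertex 22.000 17.000 0.000
      vertex 0.000 17.000 0.000
    endloop
  endfacet
  facet normal 0.0000 1.0000 0.0000
    outer loop
      vertex 0.000 17.000 10.000
      vertex 22.000 17.000 10.000
      vertex 0.000 17.000 0.000
    endloop
  endfacet
  facet normal -1.0000 0.0000 0.0000
    outer loop
      vertex 0.000 17.000 10.000
      vertex 0.000 17.000 0.000
      vertex 0.000 0.000 0.000
    endloop
  endfacet
  facet normal -1.0000 0.0000 0.0000
    outer loop
      vertex 0.000 0.000 10.000
      vertex 0.000 17.000 10.000
      vertex 0.000 0.000 0.000
    endloop
  endfacet
  facet normal 1.0000 0.0000 0.0000
    outer loop
      vertex 22.000 0.000 0.000
      vertex 22.000 17.000 0.000
      vertex 22.000 17.000 10.000
    endloop
  endfacet
  facet normal 1.0000 0.0000 0.0000
    outer loop
      vertex 22.000 0.000 0.000
      vertex 22.000 17.000 10.000
      vertex 22.000 0.000 10.000
    endloop
  endfacet
endsolid part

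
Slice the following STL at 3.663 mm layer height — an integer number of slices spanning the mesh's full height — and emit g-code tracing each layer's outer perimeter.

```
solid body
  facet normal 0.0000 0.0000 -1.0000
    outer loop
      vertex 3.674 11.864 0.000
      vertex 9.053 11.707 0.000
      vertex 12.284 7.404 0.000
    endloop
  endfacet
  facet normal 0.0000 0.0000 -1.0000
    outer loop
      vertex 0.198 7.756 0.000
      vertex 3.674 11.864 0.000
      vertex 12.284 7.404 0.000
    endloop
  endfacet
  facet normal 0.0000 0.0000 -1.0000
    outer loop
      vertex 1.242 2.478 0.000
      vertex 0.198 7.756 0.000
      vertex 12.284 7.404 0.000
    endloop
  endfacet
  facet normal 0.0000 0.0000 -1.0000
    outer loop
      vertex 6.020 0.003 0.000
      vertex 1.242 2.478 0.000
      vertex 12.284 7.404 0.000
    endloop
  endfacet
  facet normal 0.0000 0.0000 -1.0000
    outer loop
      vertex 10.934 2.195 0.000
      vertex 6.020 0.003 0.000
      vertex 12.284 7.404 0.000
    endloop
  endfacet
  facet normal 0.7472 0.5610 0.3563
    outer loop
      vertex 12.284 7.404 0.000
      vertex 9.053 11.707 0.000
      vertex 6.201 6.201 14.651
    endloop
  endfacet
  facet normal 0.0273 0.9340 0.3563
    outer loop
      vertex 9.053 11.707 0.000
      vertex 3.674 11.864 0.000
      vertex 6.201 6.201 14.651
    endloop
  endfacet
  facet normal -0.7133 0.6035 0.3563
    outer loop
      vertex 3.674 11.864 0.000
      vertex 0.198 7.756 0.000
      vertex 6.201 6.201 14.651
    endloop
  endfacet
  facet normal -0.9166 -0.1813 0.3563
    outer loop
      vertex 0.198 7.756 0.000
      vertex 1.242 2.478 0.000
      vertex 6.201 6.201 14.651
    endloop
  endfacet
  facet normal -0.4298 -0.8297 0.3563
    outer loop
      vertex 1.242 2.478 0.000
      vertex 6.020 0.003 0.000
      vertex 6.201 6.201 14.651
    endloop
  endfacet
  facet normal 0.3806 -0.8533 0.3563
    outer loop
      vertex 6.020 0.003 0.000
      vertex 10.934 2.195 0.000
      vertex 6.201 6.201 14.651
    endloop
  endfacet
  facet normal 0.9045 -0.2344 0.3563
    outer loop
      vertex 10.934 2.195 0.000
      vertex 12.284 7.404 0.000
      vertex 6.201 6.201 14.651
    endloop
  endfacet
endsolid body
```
; perimeter-only toolpath
G21 ; units = mm
G90 ; absolute positioning
G28 ; home
; layer 1
G0 Z3.663
G0 X10.763 Y7.103
G1 X8.340 Y10.331
G1 X4.306 Y10.448
G1 X1.699 Y7.367
G1 X2.482 Y3.409
G1 X6.065 Y1.552
G1 X9.751 Y3.196
G1 X10.763 Y7.103
; layer 2
G0 Z7.325
G0 X9.242 Y6.803
G1 X7.627 Y8.954
G1 X4.938 Y9.033
G1 X3.200 Y6.979
G1 X3.721 Y4.340
G1 X6.111 Y3.102
G1 X8.567 Y4.198
G1 X9.242 Y6.803
; layer 3
G0 Z10.988
G0 X7.722 Y6.502
G1 X6.914 Y7.577
G1 X5.569 Y7.617
G1 X4.700 Y6.590
G1 X4.961 Y5.270
G1 X6.156 Y4.652
G1 X7.384 Y5.200
G1 X7.722 Y6.502
M2 ; end

The solid is a regular 7-sided pyramid, base circumscribed radius ≈ 6.2 mm, apex at z ≈ 14.7 mm. Slicing at Δz = 3.663 mm — 4 equal slices spanning the solid's height, so layer i sits at z = i·h/4 — gives 3 non-empty perimeters. Each is a 7-segment closed polygon; G0 lifts to the layer z and rapids to the start vertex, then G1 traces the edges. The cross-section shrinks linearly with z (the slice at the apex is degenerate and omitted).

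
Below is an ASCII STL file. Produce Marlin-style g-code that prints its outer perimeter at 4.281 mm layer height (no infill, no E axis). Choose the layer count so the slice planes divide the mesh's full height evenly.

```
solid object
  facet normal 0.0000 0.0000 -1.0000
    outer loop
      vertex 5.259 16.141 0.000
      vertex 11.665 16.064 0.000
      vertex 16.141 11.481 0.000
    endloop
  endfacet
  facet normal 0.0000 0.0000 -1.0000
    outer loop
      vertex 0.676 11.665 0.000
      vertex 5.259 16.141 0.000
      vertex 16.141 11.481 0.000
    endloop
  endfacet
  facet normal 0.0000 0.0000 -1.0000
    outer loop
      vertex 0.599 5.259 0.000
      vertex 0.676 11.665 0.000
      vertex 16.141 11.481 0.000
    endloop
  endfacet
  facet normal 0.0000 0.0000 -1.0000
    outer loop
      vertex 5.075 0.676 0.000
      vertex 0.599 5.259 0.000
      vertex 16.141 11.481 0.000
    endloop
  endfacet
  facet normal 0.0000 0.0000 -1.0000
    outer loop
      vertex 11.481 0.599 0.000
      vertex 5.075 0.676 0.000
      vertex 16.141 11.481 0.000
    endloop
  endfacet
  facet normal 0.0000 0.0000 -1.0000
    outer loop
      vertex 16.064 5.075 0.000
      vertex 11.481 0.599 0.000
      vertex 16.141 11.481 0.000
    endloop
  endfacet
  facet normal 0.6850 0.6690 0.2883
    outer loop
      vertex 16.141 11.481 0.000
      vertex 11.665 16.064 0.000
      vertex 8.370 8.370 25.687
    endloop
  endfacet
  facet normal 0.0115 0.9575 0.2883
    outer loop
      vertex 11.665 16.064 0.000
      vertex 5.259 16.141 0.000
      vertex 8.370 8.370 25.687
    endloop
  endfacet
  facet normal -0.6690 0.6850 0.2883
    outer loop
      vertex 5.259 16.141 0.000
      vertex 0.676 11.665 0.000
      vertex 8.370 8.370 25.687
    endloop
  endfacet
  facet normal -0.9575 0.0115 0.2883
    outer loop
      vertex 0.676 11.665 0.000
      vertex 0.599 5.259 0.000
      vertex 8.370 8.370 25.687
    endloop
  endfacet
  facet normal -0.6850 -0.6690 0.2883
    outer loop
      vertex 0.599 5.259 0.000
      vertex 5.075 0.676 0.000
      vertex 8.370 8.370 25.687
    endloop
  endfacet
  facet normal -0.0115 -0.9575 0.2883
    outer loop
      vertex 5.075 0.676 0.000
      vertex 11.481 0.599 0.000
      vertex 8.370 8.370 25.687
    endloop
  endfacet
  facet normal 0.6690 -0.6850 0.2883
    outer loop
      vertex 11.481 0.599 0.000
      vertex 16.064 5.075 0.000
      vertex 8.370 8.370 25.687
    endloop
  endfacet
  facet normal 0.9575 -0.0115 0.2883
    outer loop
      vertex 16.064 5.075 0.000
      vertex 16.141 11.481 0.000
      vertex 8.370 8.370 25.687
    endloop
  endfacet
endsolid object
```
; perimeter-only toolpath
G21 ; units = mm
G90 ; absolute positioning
G28 ; home
; layer 1
G0 Z4.281
G0 X14.846 Y10.963
G1 X11.116 Y14.782
G1 X5.777 Y14.846
G1 X1.958 Y11.116
G1 X1.894 Y5.777
G1 X5.624 Y1.958
G1 X10.963 Y1.894
G1 X14.782 Y5.624
G1 X14.846 Y10.963
; layer 2
G0 Z8.562
G0 X13.551 Y10.444
G1 X10.567 Y13.499
G1 X6.296 Y13.551
G1 X3.241 Y10.567
G1 X3.189 Y6.296
G1 X6.173 Y3.241
G1 X10.444 Y3.189
G1 X13.499 Y6.173
G1 X13.551 Y10.444
; layer 3
G0 Z12.843
G0 X12.255 Y9.925
G1 X10.017 Y12.217
G1 X6.814 Y12.255
G1 X4.523 Y10.017
G1 X4.484 Y6.814
G1 X6.723 Y4.523
G1 X9.925 Y4.484
G1 X12.217 Y6.723
G1 X12.255 Y9.925
; layer 4
G0 Z17.125
G0 X10.960 Y9.407
G1 X9.468 Y10.935
G1 X7.333 Y10.960
G1 X5.805 Y9.468
G1 X5.780 Y7.333
G1 X7.272 Y5.805
G1 X9.407 Y5.780
G1 X10.935 Y7.272
G1 X10.960 Y9.407
; layer 5
G0 Z21.406
G0 X9.665 Y8.889
G1 X8.919 Y9.652
G1 X7.851 Y9.665
G1 X7.088 Y8.919
G1 X7.075 Y7.851
G1 X7.821 Y7.088
G1 X8.889 Y7.075
G1 X9.652 Y7.821
G1 X9.665 Y8.889
M2 ; end

The solid is a regular 8-sided pyramid, base circumscribed radius ≈ 8.37 mm, apex at z ≈ 25.7 mm. Slicing at Δz = 4.281 mm — 6 equal slices spanning the solid's height, so layer i sits at z = i·h/6 — gives 5 non-empty perimeters. Each is a 8-segment closed polygon; G0 lifts to the layer z and rapids to the start vertex, then G1 traces the edges. The cross-section shrinks linearly with z (the slice at the apex is degenerate and omitted).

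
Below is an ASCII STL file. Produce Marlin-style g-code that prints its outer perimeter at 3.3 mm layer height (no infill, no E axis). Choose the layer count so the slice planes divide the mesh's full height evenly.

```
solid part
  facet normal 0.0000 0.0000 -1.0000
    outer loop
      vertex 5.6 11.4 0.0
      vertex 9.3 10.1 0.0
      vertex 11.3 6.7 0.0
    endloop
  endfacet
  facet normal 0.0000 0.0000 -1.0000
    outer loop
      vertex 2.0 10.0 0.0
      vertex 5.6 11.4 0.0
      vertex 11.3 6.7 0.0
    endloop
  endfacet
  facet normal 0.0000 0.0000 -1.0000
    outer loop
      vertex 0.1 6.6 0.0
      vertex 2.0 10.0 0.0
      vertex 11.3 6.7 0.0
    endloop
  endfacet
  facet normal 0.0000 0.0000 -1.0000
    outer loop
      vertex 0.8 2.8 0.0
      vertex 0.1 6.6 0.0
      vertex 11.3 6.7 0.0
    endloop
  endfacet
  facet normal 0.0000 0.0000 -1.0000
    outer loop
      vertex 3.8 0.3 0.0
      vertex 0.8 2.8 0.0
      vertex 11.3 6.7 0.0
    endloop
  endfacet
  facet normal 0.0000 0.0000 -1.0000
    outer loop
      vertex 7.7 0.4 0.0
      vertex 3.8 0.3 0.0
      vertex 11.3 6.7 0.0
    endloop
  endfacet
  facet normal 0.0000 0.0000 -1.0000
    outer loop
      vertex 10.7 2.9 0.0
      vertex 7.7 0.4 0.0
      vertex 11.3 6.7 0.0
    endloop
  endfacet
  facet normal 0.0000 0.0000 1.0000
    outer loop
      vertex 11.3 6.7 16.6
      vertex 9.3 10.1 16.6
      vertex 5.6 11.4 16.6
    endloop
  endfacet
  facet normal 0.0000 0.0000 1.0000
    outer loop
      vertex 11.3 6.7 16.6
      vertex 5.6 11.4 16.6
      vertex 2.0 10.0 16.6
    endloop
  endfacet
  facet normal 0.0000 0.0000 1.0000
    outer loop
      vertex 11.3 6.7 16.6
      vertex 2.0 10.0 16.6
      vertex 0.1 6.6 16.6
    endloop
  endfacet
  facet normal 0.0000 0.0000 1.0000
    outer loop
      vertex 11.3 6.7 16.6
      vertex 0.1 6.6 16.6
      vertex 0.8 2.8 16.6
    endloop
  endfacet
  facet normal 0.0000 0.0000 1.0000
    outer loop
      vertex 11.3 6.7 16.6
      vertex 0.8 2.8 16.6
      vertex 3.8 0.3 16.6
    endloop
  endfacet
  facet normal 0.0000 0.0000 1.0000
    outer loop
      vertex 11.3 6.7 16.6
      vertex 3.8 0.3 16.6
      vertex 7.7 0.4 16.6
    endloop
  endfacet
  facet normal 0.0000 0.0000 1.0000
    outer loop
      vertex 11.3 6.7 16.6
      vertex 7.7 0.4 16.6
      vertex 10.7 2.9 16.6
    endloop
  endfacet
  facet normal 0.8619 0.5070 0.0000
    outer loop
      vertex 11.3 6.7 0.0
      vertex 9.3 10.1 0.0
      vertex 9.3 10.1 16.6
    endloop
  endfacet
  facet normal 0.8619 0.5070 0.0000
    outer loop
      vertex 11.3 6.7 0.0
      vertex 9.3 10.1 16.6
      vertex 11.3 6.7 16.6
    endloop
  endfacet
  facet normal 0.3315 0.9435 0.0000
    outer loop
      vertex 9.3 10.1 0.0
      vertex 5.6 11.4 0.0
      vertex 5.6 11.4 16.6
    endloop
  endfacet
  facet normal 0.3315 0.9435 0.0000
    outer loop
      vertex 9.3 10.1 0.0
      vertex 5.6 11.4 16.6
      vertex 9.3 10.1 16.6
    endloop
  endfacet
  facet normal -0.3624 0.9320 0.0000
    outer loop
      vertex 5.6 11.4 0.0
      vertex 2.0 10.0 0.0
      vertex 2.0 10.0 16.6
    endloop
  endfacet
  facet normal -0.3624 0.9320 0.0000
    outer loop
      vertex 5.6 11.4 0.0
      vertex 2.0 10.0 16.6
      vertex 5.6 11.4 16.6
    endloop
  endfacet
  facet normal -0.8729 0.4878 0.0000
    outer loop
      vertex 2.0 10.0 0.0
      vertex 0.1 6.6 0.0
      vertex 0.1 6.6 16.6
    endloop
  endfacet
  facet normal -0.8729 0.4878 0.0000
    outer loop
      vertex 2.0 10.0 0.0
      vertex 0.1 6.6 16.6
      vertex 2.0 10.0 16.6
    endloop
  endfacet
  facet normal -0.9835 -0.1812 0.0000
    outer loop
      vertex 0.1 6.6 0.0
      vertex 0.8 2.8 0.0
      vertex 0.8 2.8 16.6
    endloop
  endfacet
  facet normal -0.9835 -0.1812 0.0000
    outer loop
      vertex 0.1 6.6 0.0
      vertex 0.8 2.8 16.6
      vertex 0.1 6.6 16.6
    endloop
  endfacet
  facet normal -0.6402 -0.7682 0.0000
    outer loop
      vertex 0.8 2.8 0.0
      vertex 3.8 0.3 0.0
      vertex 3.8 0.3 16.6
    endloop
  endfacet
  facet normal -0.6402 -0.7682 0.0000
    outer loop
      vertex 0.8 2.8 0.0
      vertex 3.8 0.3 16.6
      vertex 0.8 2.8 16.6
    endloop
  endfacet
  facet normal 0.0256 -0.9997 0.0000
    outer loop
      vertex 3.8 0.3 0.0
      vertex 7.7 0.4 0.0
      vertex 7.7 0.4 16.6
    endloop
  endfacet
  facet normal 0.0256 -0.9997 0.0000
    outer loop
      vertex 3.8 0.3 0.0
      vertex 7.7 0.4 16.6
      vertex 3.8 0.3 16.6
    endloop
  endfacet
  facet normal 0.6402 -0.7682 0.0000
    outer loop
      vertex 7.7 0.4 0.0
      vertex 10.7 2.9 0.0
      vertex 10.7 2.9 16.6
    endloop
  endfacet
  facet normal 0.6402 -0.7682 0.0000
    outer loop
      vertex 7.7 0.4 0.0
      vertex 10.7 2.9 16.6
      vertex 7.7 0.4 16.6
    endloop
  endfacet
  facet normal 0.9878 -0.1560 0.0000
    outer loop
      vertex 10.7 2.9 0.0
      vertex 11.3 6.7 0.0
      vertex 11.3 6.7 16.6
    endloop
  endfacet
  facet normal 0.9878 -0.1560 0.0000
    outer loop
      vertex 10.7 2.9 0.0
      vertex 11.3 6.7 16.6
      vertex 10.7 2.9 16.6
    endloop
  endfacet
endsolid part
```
; perimeter-only toolpath
G21 ; units = mm
G90 ; absolute positioning
G28 ; home
; layer 1
G0 Z3.3
G0 X11.3 Y6.7
G1 X9.3 Y10.1
G1 X5.6 Y11.4
G1 X2.0 Y10.0
G1 X0.1 Y6.6
G1 X0.8 Y2.8
G1 X3.8 Y0.3
G1 X7.7 Y0.4
G1 X10.7 Y2.9
G1 X11.3 Y6.7
; layer 2
G0 Z6.6
G0 X11.3 Y6.7
G1 X9.3 Y10.1
G1 X5.6 Y11.4
G1 X2.0 Y10.0
G1 X0.1 Y6.6
G1 X0.8 Y2.8
G1 X3.8 Y0.3
G1 X7.7 Y0.4
G1 X10.7 Y2.9
G1 X11.3 Y6.7
; layer 3
G0 Z10.0
G0 X11.3 Y6.7
G1 X9.3 Y10.1
G1 X5.6 Y11.4
G1 X2.0 Y10.0
G1 X0.1 Y6.6
G1 X0.8 Y2.8
G1 X3.8 Y0.3
G1 X7.7 Y0.4
G1 X10.7 Y2.9
G1 X11.3 Y6.7
; layer 4
G0 Z13.3
G0 X11.3 Y6.7
G1 X9.3 Y10.1
G1 X5.6 Y11.4
G1 X2.0 Y10.0
G1 X0.1 Y6.6
G1 X0.8 Y2.8
G1 X3.8 Y0.3
G1 X7.7 Y0.4
G1 X10.7 Y2.9
G1 X11.3 Y6.7
; layer 5
G0 Z16.6
G0 X11.3 Y6.7
G1 X9.3 Y10.1
G1 X5.6 Y11.4
G1 X2.0 Y10.0
G1 X0.1 Y6.6
G1 X0.8 Y2.8
G1 X3.8 Y0.3
G1 X7.7 Y0.4
G1 X10.7 Y2.9
G1 X11.3 Y6.7
M2 ; end

The solid is a regular 9-sided prism (a cylinder approximated with 9 flat sides), circumscribed radius ≈ 5.7 mm, height ≈ 16.6 mm. Slicing at Δz = 3.3 mm — 5 equal slices spanning the solid's height, so layer i sits at z = i·h/5 — gives 5 non-empty perimeters. Each is a 9-segment closed polygon; G0 lifts to the layer z and rapids to the start vertex, then G1 traces the edges.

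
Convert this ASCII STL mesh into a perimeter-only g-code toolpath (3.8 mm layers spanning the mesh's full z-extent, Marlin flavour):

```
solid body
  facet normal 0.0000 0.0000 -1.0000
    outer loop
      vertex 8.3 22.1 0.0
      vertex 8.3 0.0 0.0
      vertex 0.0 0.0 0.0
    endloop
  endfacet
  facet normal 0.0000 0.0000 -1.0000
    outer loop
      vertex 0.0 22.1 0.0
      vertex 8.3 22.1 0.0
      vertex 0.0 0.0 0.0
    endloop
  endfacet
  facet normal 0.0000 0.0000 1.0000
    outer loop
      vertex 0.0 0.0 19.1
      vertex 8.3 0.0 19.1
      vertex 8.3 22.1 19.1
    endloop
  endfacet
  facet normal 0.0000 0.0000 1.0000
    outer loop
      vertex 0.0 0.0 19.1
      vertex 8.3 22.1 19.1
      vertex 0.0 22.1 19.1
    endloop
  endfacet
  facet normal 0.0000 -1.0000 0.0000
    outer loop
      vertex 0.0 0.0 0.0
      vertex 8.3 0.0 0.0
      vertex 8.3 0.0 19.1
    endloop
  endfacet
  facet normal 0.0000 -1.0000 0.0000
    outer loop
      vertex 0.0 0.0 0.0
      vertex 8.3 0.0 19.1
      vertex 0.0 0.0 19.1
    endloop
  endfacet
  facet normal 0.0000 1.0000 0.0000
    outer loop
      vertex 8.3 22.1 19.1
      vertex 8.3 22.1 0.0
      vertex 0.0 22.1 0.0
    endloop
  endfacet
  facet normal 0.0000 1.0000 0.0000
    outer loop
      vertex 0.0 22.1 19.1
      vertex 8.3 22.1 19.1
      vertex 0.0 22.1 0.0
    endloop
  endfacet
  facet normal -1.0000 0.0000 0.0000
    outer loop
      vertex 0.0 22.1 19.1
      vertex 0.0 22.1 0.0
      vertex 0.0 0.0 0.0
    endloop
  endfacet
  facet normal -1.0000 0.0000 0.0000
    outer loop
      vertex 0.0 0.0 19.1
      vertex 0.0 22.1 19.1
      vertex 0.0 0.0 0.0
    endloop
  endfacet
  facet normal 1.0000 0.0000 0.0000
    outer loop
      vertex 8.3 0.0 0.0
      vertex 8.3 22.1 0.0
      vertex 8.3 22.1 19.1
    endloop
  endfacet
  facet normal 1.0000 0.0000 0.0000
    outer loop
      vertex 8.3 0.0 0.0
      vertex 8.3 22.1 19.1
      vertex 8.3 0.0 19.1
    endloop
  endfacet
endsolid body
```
; perimeter-only toolpath
G21 ; units = mm
G90 ; absolute positioning
G28 ; home
; layer 1
G0 Z3.8
G0 X0.0 Y0.0
G1 X8.3 Y0.0
G1 X8.3 Y22.1
G1 X0.0 Y22.1
G1 X0.0 Y0.0
; layer 2
G0 Z7.6
G0 X0.0 Y0.0
G1 X8.3 Y0.0
G1 X8.3 Y22.1
G1 X0.0 Y22.1
G1 X0.0 Y0.0
; layer 3
G0 Z11.5
G0 X0.0 Y0.0
G1 X8.3 Y0.0
G1 X8.3 Y22.1
G1 X0.0 Y22.1
G1 X0.0 Y0.0
; layer 4
G0 Z15.3
G0 X0.0 Y0.0
G1 X8.3 Y0.0
G1 X8.3 Y22.1
G1 X0.0 Y22.1
G1 X0.0 Y0.0
; layer 5
G0 Z19.1
G0 X0.0 Y0.0
G1 X8.3 Y0.0
G1 X8.3 Y22.1
G1 X0.0 Y22.1
G1 X0.0 Y0.0
M2 ; end

The solid is a rectangular box, roughly 8.3 × 22.1 mm footprint and 19.1 mm tall. Slicing at Δz = 3.8 mm — 5 equal slices spanning the solid's height, so layer i sits at z = i·h/5 — gives 5 non-empty perimeters. Each is a 4-segment closed polygon; G0 lifts to the layer z and rapids to the start vertex, then G1 traces the edges.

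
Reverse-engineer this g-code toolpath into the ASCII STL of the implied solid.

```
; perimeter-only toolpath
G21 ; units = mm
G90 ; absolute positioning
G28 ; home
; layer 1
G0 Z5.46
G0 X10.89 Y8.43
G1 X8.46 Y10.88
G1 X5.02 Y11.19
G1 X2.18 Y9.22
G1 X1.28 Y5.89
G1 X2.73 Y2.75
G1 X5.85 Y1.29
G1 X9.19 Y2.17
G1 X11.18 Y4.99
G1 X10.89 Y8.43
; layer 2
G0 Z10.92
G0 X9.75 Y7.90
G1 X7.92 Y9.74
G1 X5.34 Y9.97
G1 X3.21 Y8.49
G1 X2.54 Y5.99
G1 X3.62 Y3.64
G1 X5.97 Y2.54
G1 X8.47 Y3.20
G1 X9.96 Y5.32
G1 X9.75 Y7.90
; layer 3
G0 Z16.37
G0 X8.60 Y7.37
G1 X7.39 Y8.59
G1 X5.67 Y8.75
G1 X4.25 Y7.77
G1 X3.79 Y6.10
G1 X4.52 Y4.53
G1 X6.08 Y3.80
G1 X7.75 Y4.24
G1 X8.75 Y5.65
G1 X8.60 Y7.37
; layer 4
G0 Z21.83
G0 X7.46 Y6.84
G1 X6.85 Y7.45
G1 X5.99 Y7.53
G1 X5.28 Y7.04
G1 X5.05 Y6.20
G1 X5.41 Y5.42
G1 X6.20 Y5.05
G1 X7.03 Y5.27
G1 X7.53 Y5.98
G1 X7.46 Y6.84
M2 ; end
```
solid part
  facet normal 0.0000 0.0000 -1.0000
    outer loop
      vertex 4.70 12.41 0.00
      vertex 9.00 12.02 0.00
      vertex 12.04 8.96 0.00
    endloop
  endfacet
  facet normal 0.0000 0.0000 -1.0000
    outer loop
      vertex 1.15 9.95 0.00
      vertex 4.70 12.41 0.00
      vertex 12.04 8.96 0.00
    endloop
  endfacet
  facet normal 0.0000 0.0000 -1.0000
    outer loop
      vertex 0.02 5.78 0.00
      vertex 1.15 9.95 0.00
      vertex 12.04 8.96 0.00
    endloop
  endfacet
  facet normal 0.0000 0.0000 -1.0000
    outer loop
      vertex 1.83 1.86 0.00
      vertex 0.02 5.78 0.00
      vertex 12.04 8.96 0.00
    endloop
  endfacet
  facet normal 0.0000 0.0000 -1.0000
    outer loop
      vertex 5.74 0.03 0.00
      vertex 1.83 1.86 0.00
      vertex 12.04 8.96 0.00
    endloop
  endfacet
  facet normal 0.0000 0.0000 -1.0000
    outer loop
      vertex 9.91 1.13 0.00
      vertex 5.74 0.03 0.00
      vertex 12.04 8.96 0.00
    endloop
  endfacet
  facet normal 0.0000 0.0000 -1.0000
    outer loop
      vertex 12.40 4.66 0.00
      vertex 9.91 1.13 0.00
      vertex 12.04 8.96 0.00
    endloop
  endfacet
  facet normal 0.6932 0.6887 0.2124
    outer loop
      vertex 12.04 8.96 0.00
      vertex 9.00 12.02 0.00
      vertex 6.31 6.31 27.29
    endloop
  endfacet
  facet normal 0.0883 0.9732 0.2123
    outer loop
      vertex 9.00 12.02 0.00
      vertex 4.70 12.41 0.00
      vertex 6.31 6.31 27.29
    endloop
  endfacet
  facet normal -0.5566 0.8032 0.2124
    outer loop
      vertex 4.70 12.41 0.00
      vertex 1.15 9.95 0.00
      vertex 6.31 6.31 27.29
    endloop
  endfacet
  facet normal -0.9432 0.2556 0.2124
    outer loop
      vertex 1.15 9.95 0.00
      vertex 0.02 5.78 0.00
      vertex 6.31 6.31 27.29
    endloop
  endfacet
  facet normal -0.8872 -0.4096 0.2124
    outer loop
      vertex 0.02 5.78 0.00
      vertex 1.83 1.86 0.00
      vertex 6.31 6.31 27.29
    endloop
  endfacet
  facet normal -0.4142 -0.8851 0.2123
    outer loop
      vertex 1.83 1.86 0.00
      vertex 5.74 0.03 0.00
      vertex 6.31 6.31 27.29
    endloop
  endfacet
  facet normal 0.2493 -0.9449 0.2122
    outer loop
      vertex 5.74 0.03 0.00
      vertex 9.91 1.13 0.00
      vertex 6.31 6.31 27.29
    endloop
  endfacet
  facet normal 0.7985 -0.5633 0.2123
    outer loop
      vertex 9.91 1.13 0.00
      vertex 12.40 4.66 0.00
      vertex 6.31 6.31 27.29
    endloop
  endfacet
  facet normal 0.9738 0.0815 0.2124
    outer loop
      vertex 12.40 4.66 0.00
      vertex 12.04 8.96 0.00
      vertex 6.31 6.31 27.29
    endloop
  endfacet
endsolid part

The G0 Z moves step by Δz≈5.46 mm. The G1 loops shrink linearly with z, so the solid tapers from its base footprint up to z≈27.3. Closing with a flat bottom cap and the tapered top and triangulating gives 16 facets — a regular 9-sided pyramid, base circumscribed radius ≈ 6.31 mm, apex at z ≈ 27.3 mm.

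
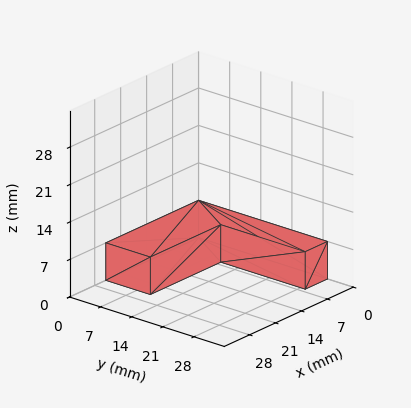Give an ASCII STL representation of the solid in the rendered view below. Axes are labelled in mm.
Reading the render: the shape is an L-shaped prism: outer 25 × 29 mm, arm thicknesses ≈ 10 mm (horizontal) and 6 mm (vertical), extruded 7 mm in z (dimensions read to the nearest mm from the axis ticks). For the STL, each face is triangulated and given an outward normal.

solid part
  facet normal 0.0000 0.0000 -1.0000
    outer loop
      vertex 25.000 10.000 0.000
      vertex 25.000 0.000 0.000
      vertex 0.000 0.000 0.000
    endloop
  endfacet
  facet normal 0.0000 0.0000 -1.0000
    outer loop
      vertex 6.000 10.000 0.000
      vertex 25.000 10.000 0.000
      vertex 0.000 0.000 0.000
    endloop
  endfacet
  facet normal 0.0000 0.0000 -1.0000
    outer loop
      vertex 6.000 29.000 0.000
      vertex 6.000 10.000 0.000
      vertex 0.000 0.000 0.000
    endloop
  endfacet
  facet normal 0.0000 0.0000 -1.0000
    outer loop
      vertex 0.000 29.000 0.000
      vertex 6.000 29.000 0.000
      vertex 0.000 0.000 0.000
    endloop
  endfacet
  facet normal 0.0000 0.0000 1.0000
    outer loop
      vertex 0.000 0.000 7.000
      vertex 25.000 0.000 7.000
      vertex 25.000 10.000 7.000
    endloop
  endfacet
  facet normal 0.0000 0.0000 1.0000
    outer loop
      vertex 0.000 0.000 7.000
      vertex 25.000 10.000 7.000
      vertex 6.000 10.000 7.000
    endloop
  endfacet
  facet normal 0.0000 0.0000 1.0000
    outer loop
      vertex 0.000 0.000 7.000
      vertex 6.000 10.000 7.000
      vertex 6.000 29.000 7.000
    endloop
  endfacet
  facet normal 0.0000 0.0000 1.0000
    outer loop
      vertex 0.000 0.000 7.000
      vertex 6.000 29.000 7.000
      vertex 0.000 29.000 7.000
    endloop
  endfacet
  facet normal 0.0000 -1.0000 0.0000
    outer loop
      vertex 0.000 0.000 0.000
      vertex 25.000 0.000 0.000
      vertex 25.000 0.000 7.000
    endloop
  endfacet
  facet normal 0.0000 -1.0000 0.0000
    outer loop
      vertex 0.000 0.000 0.000
      vertex 25.000 0.000 7.000
      vertex 0.000 0.000 7.000
    endloop
  endfacet
  facet normal 1.0000 0.0000 0.0000
    outer loop
      vertex 25.000 0.000 0.000
      vertex 25.000 10.000 0.000
      vertex 25.000 10.000 7.000
    endloop
  endfacet
  facet normal 1.0000 0.0000 0.0000
    outer loop
      vertex 25.000 0.000 0.000
      vertex 25.000 10.000 7.000
      vertex 25.000 0.000 7.000
    endloop
  endfacet
  facet normal 0.0000 1.0000 0.0000
    outer loop
      vertex 25.000 10.000 0.000
      vertex 6.000 10.000 0.000
      vertex 6.000 10.000 7.000
    endloop
  endfacet
  facet normal 0.0000 1.0000 0.0000
    outer loop
      vertex 25.000 10.000 0.000
      vertex 6.000 10.000 7.000
      vertex 25.000 10.000 7.000
    endloop
  endfacet
  facet normal 1.0000 0.0000 0.0000
    outer loop
      vertex 6.000 10.000 0.000
      vertex 6.000 29.000 0.000
      vertex 6.000 29.000 7.000
    endloop
  endfacet
  facet normal 1.0000 0.0000 0.0000
    outer loop
      vertex 6.000 10.000 0.000
      vertex 6.000 29.000 7.000
      vertex 6.000 10.000 7.000
    endloop
  endfacet
  facet normal 0.0000 1.0000 0.0000
    outer loop
      vertex 6.000 29.000 0.000
      vertex 0.000 29.000 0.000
      vertex 0.000 29.000 7.000
    endloop
  endfacet
  facet normal 0.0000 1.0000 0.0000
    outer loop
      vertex 6.000 29.000 0.000
      vertex 0.000 29.000 7.000
      vertex 6.000 29.000 7.000
    endloop
  endfacet
  facet normal -1.0000 0.0000 0.0000
    outer loop
      vertex 0.000 29.000 0.000
      vertex 0.000 0.000 0.000
      vertex 0.000 0.000 7.000
    endloop
  endfacet
  facet normal -1.0000 0.0000 0.0000
    outer loop
      vertex 0.000 29.000 0.000
      vertex 0.000 0.000 7.000
      vertex 0.000 29.000 7.000
    endloop
  endfacet
endsolid part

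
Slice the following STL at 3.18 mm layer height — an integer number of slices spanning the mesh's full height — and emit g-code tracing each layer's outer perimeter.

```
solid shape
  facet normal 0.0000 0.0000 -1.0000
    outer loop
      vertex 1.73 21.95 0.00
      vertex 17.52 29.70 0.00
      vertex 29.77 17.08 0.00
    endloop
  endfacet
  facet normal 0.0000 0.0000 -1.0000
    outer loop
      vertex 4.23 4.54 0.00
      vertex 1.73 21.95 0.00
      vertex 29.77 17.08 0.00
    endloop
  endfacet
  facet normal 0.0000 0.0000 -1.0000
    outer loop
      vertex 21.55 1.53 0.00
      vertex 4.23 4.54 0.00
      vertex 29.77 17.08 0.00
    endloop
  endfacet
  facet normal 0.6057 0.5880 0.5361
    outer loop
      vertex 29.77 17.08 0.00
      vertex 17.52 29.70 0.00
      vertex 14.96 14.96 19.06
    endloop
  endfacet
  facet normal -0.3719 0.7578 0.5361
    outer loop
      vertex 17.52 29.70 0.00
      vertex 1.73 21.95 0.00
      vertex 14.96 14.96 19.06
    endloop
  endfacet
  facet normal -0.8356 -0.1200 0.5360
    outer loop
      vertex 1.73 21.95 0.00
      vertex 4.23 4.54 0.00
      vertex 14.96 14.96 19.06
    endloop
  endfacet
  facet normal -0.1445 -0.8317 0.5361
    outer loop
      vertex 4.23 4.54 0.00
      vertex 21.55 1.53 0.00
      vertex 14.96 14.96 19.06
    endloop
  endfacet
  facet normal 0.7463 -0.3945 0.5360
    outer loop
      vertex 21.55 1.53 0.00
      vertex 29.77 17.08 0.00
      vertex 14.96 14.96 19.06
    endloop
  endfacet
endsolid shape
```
; perimeter-only toolpath
G21 ; units = mm
G90 ; absolute positioning
G28 ; home
; layer 1
G0 Z3.18
G0 X27.30 Y16.73
G1 X17.09 Y27.24
G1 X3.93 Y20.79
G1 X6.02 Y6.28
G1 X20.45 Y3.77
G1 X27.30 Y16.73
; layer 2
G0 Z6.35
G0 X24.83 Y16.37
G1 X16.67 Y24.79
G1 X6.14 Y19.62
G1 X7.81 Y8.01
G1 X19.35 Y6.01
G1 X24.83 Y16.37
; layer 3
G0 Z9.53
G0 X22.37 Y16.02
G1 X16.24 Y22.33
G1 X8.35 Y18.45
G1 X9.60 Y9.75
G1 X18.26 Y8.25
G1 X22.37 Y16.02
; layer 4
G0 Z12.71
G0 X19.90 Y15.67
G1 X15.81 Y19.87
G1 X10.55 Y17.29
G1 X11.38 Y11.49
G1 X17.16 Y10.48
G1 X19.90 Y15.67
; layer 5
G0 Z15.88
G0 X17.43 Y15.31
G1 X15.39 Y17.42
G1 X12.76 Y16.12
G1 X13.17 Y13.22
G1 X16.06 Y12.72
G1 X17.43 Y15.31
M2 ; end

The solid is a regular 5-sided pyramid, base circumscribed radius ≈ 15 mm, apex at z ≈ 19.1 mm. Slicing at Δz = 3.18 mm — 6 equal slices spanning the solid's height, so layer i sits at z = i·h/6 — gives 5 non-empty perimeters. Each is a 5-segment closed polygon; G0 lifts to the layer z and rapids to the start vertex, then G1 traces the edges. The cross-section shrinks linearly with z (the slice at the apex is degenerate and omitted).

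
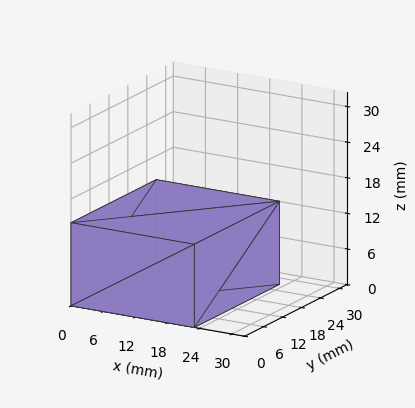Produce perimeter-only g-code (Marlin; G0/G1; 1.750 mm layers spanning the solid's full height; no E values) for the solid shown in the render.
Reading the render: the shape is a rectangular box, roughly 23 × 27 mm footprint and 14 mm tall (dimensions read to the nearest mm from the axis ticks). For the g-code, the solid's height is divided into equal slices at the stated Δz and each level perimeter traced with G1 moves after a G0 lift.

; perimeter-only toolpath
G21 ; units = mm
G90 ; absolute positioning
G28 ; home
; layer 1
G0 Z1.750
G0 X0.000 Y0.000
G1 X23.000 Y0.000
G1 X23.000 Y27.000
G1 X0.000 Y27.000
G1 X0.000 Y0.000
; layer 2
G0 Z3.500
G0 X0.000 Y0.000
G1 X23.000 Y0.000
G1 X23.000 Y27.000
G1 X0.000 Y27.000
G1 X0.000 Y0.000
; layer 3
G0 Z5.250
G0 X0.000 Y0.000
G1 X23.000 Y0.000
G1 X23.000 Y27.000
G1 X0.000 Y27.000
G1 X0.000 Y0.000
; layer 4
G0 Z7.000
G0 X0.000 Y0.000
G1 X23.000 Y0.000
G1 X23.000 Y27.000
G1 X0.000 Y27.000
G1 X0.000 Y0.000
; layer 5
G0 Z8.750
G0 X0.000 Y0.000
G1 X23.000 Y0.000
G1 X23.000 Y27.000
G1 X0.000 Y27.000
G1 X0.000 Y0.000
; layer 6
G0 Z10.500
G0 X0.000 Y0.000
G1 X23.000 Y0.000
G1 X23.000 Y27.000
G1 X0.000 Y27.000
G1 X0.000 Y0.000
; layer 7
G0 Z12.250
G0 X0.000 Y0.000
G1 X23.000 Y0.000
G1 X23.000 Y27.000
G1 X0.000 Y27.000
G1 X0.000 Y0.000
; layer 8
G0 Z14.000
G0 X0.000 Y0.000
G1 X23.000 Y0.000
G1 X23.000 Y27.000
G1 X0.000 Y27.000
G1 X0.000 Y0.000
M2 ; end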